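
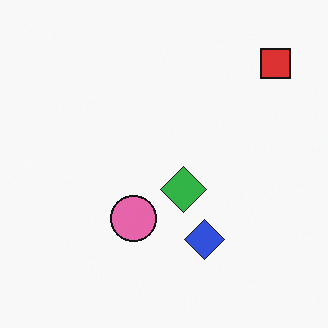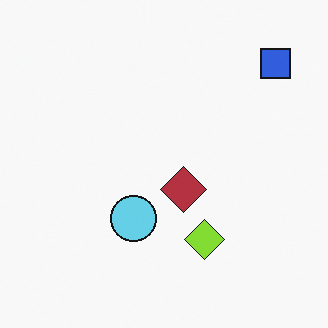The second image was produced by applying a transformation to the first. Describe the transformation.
The image was hue-shifted through roughly half the color wheel.

Every shape's color has rotated by the same amount around the hue wheel — a uniform hue shift.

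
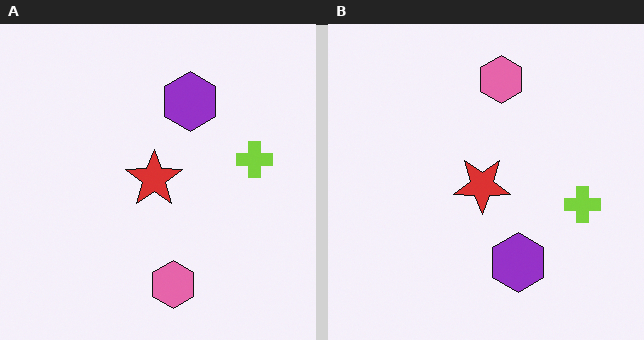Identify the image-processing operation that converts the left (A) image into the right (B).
Flipped vertically (top ↔ bottom).

The pink hexagon is in the bottom of the left (A) image and the top of the right (B) — shapes on opposite sides of the horizontal midline have swapped in a mirror flip.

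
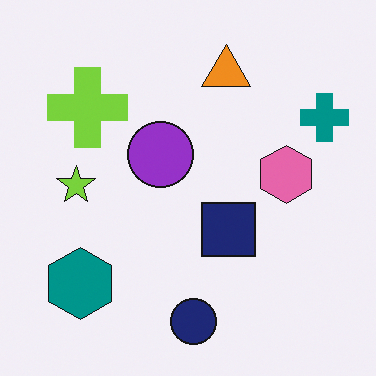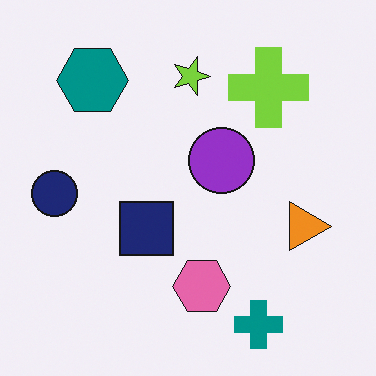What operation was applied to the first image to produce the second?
The transformation is: rotated 90° clockwise.

The teal cross sits in the top-right of the first image and the bottom-right of the second — consistent with a whole-image 90° clockwise rotation.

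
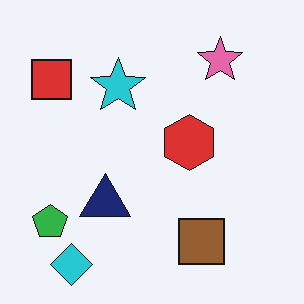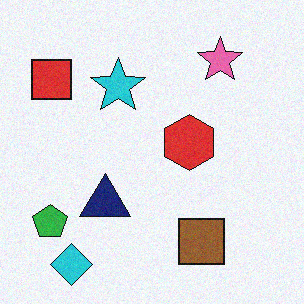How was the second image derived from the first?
The transformation is: degraded with light additive noise.

Random speckle covers the whole image, including the flat background.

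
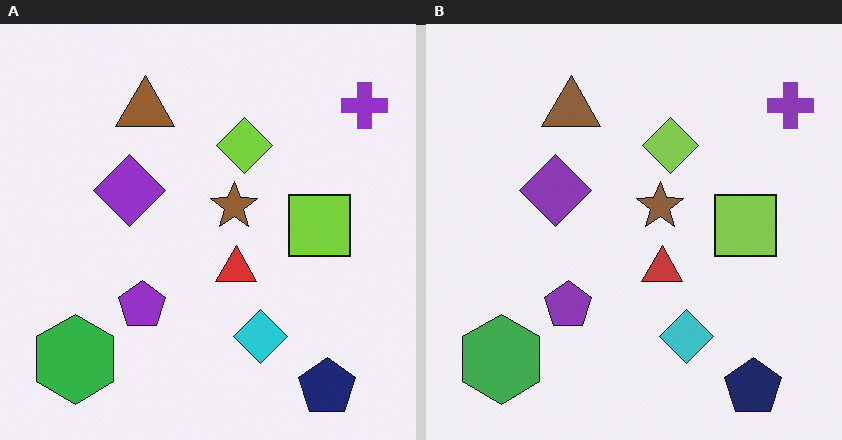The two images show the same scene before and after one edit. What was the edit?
This is the original image slightly desaturated.

All colors are more muted and greyish — a global saturation change.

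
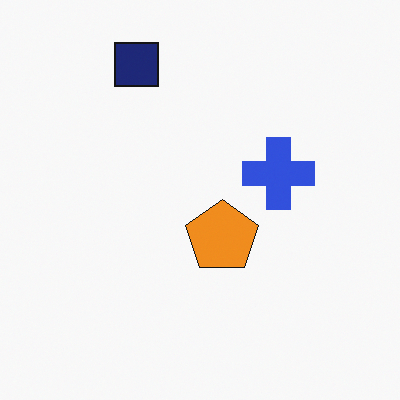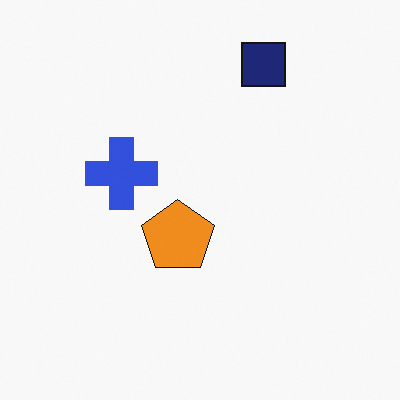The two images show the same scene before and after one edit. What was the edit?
Flipped horizontally (left ↔ right).

The blue cross is in the right of the first image and the left of the second — shapes on opposite sides of the vertical midline have swapped in a mirror flip.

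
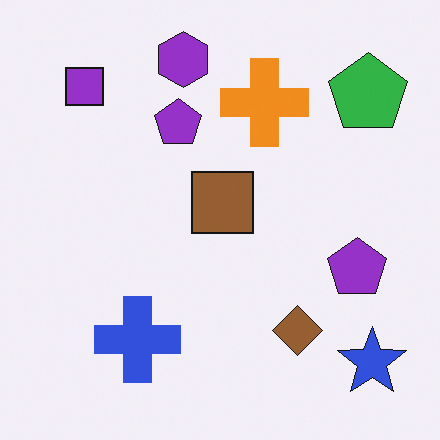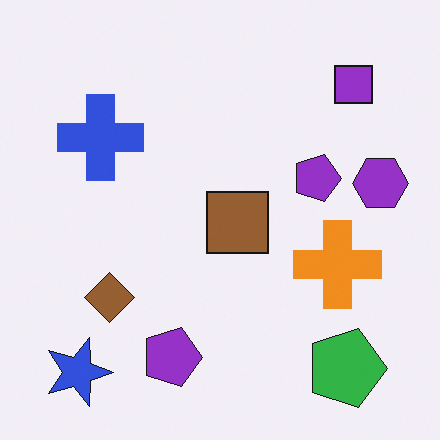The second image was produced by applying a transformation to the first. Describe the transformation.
The second image is the first rotated 90° clockwise.

The blue star sits in the bottom-right of the first image and the bottom-left of the second — consistent with a whole-image 90° clockwise rotation.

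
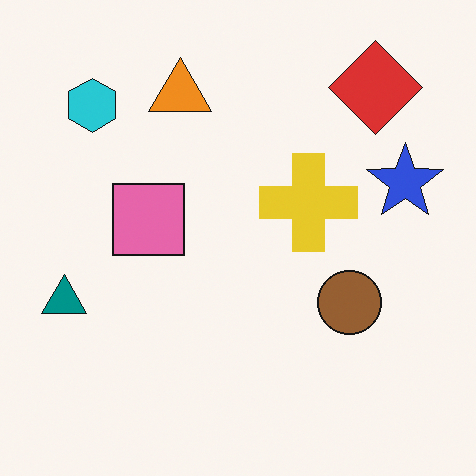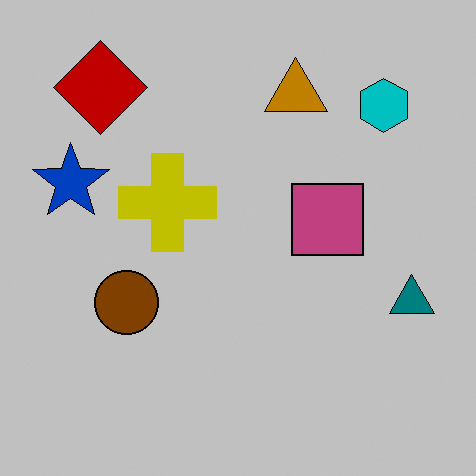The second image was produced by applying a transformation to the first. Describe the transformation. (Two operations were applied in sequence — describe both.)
The second image is the first aggressively posterized, then flipped horizontally (left ↔ right).

Each flat color has snapped to a coarser quantized level — most visibly, the near-white background has dropped to a flat grey. The teal triangle is in the left of the first image and the right of the second — shapes on opposite sides of the vertical midline have swapped in a mirror flip.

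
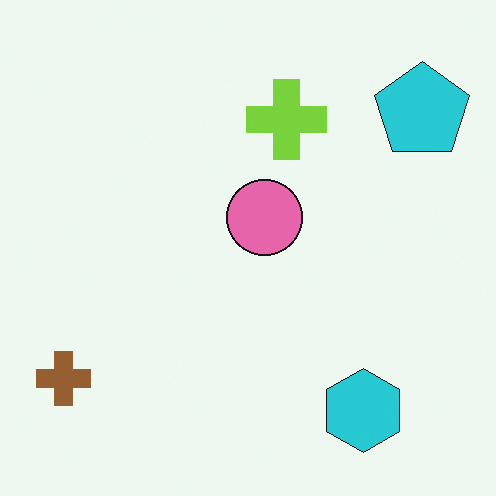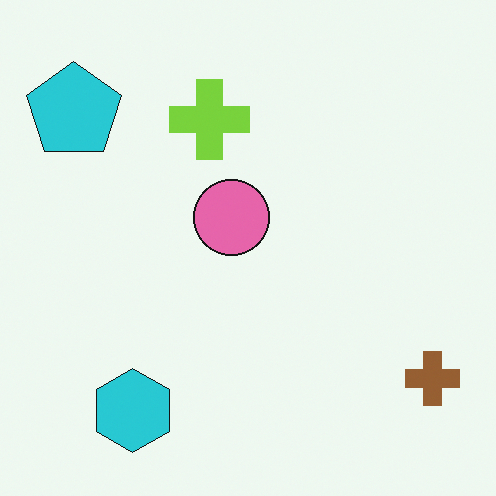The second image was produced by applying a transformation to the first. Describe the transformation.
The second image is the first flipped horizontally (left ↔ right).

The brown cross is in the bottom-left of the first image and the bottom-right of the second — shapes on opposite sides of the vertical midline have swapped in a mirror flip.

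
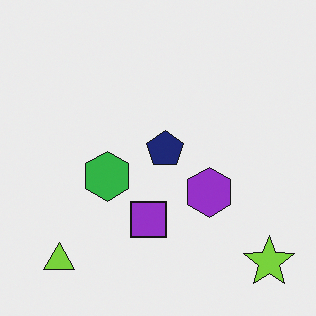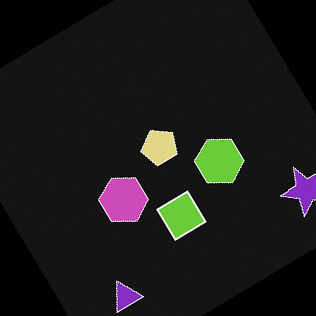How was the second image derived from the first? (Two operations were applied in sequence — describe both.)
Color-inverted (negative), then rotated counter-clockwise by a large amount — several tens of degrees.

The light background has become dark and every shape's color is its complement — a photographic negative. Every shape is tilted by the same angle and the image corners show triangular fill wedges — a whole-image rotation by a non-right angle.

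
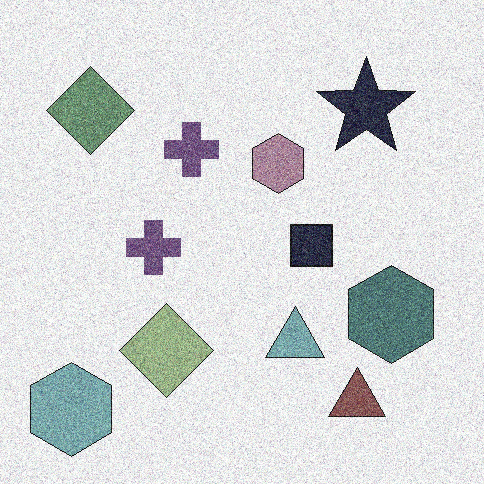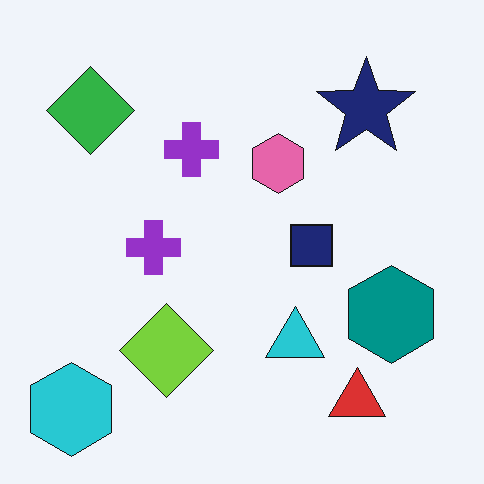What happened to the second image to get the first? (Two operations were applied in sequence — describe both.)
The transformation is: degraded with strong gaussian noise, then made much more muted (saturation change).

Random speckle covers the whole image, including the flat background. All colors are more muted and greyish — a global saturation change.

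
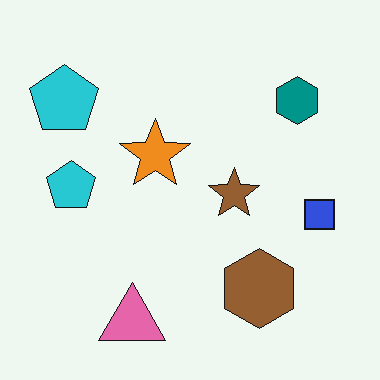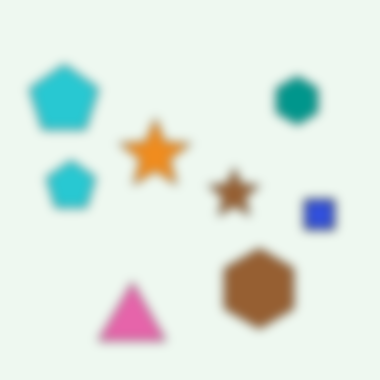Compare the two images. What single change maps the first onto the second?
The transformation is: heavily blurred.

Shape edges and outlines are uniformly softened across the whole image.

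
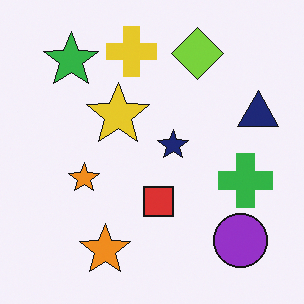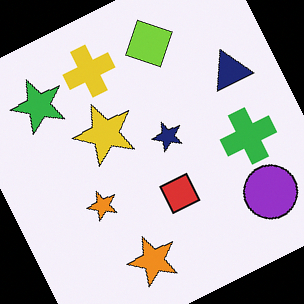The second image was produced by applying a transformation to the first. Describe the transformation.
This is the original image rotated counter-clockwise by a moderate amount.

Every shape is tilted by the same angle and the image corners show triangular fill wedges — a whole-image rotation by a non-right angle.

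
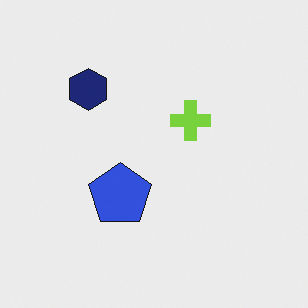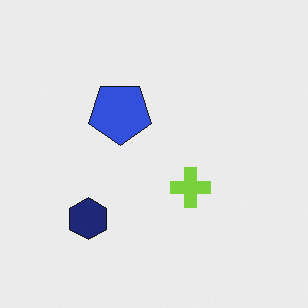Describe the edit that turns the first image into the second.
Flipped vertically (top ↔ bottom).

The navy hexagon is in the top-left of the first image and the bottom-left of the second — shapes on opposite sides of the horizontal midline have swapped in a mirror flip.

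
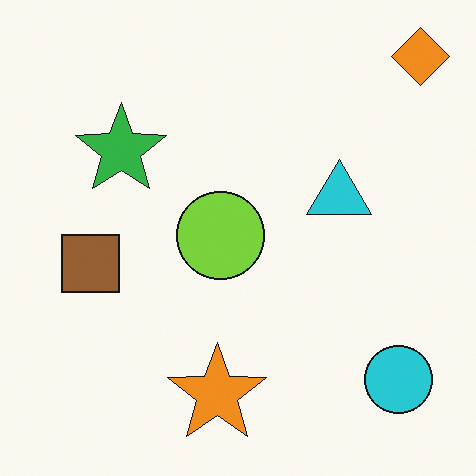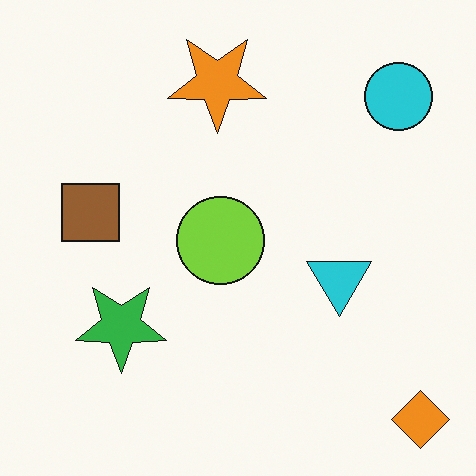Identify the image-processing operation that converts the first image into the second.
Flipped vertically (top ↔ bottom).

The orange diamond is in the top-right of the first image and the bottom-right of the second — shapes on opposite sides of the horizontal midline have swapped in a mirror flip.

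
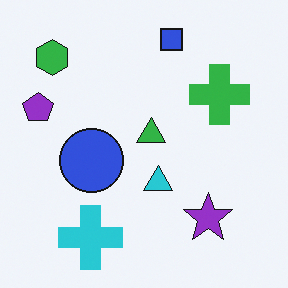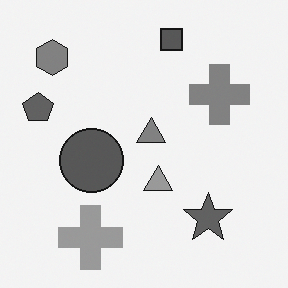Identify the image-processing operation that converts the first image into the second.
This is the original image converted to grayscale.

All color is removed — every shape is now a shade of grey.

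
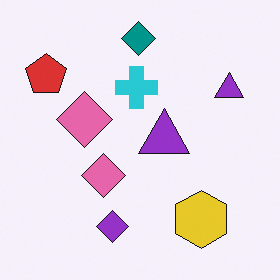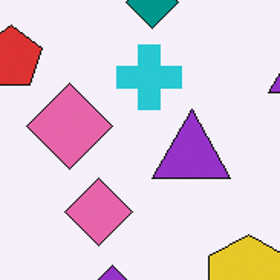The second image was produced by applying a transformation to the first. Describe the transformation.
This is the original image cropped slightly and scaled back up.

The visible shapes are larger and the field of view is narrower; shapes near the original edges may be partly or wholly outside the frame — a crop-and-rescale.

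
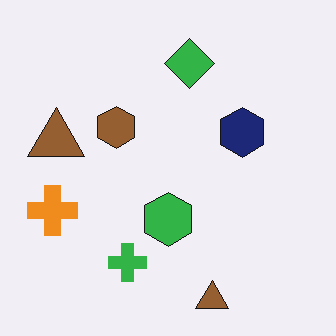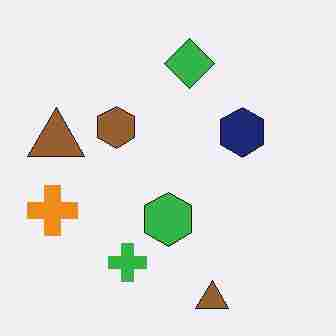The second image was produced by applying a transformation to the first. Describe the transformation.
The image was heavily JPEG-compressed with obvious blocking artifacts.

Blocky 8×8 compression artifacts appear around shape edges and the flat background shows ringing — characteristic JPEG degradation.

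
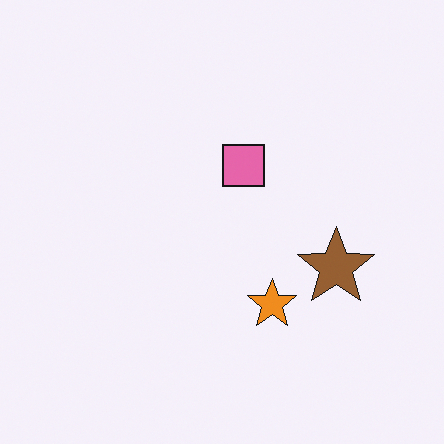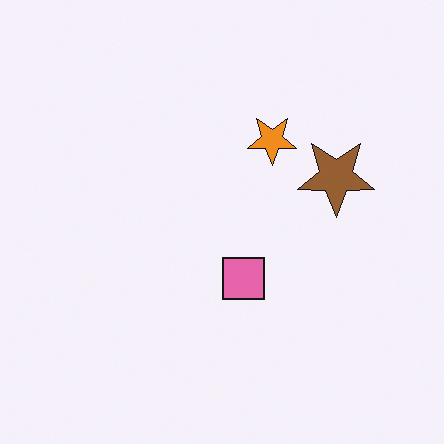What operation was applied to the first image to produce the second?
The image was flipped vertically (top ↔ bottom).

The orange star is in the bottom of the first image and the top of the second — shapes on opposite sides of the horizontal midline have swapped in a mirror flip.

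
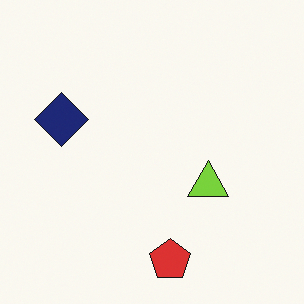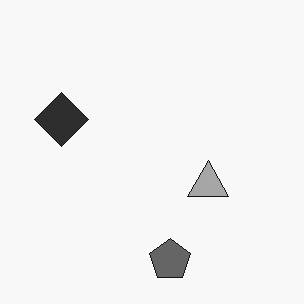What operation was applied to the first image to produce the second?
This is the original image converted to grayscale.

All color is removed — every shape is now a shade of grey.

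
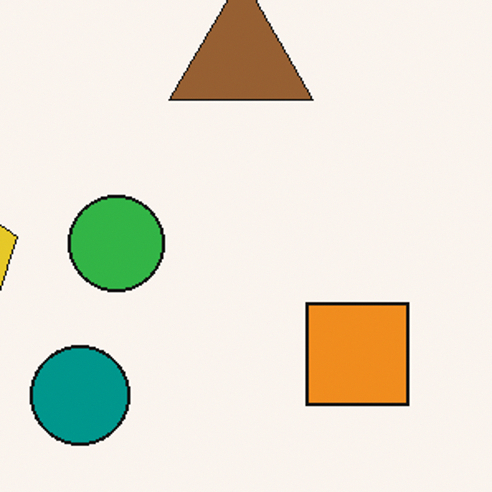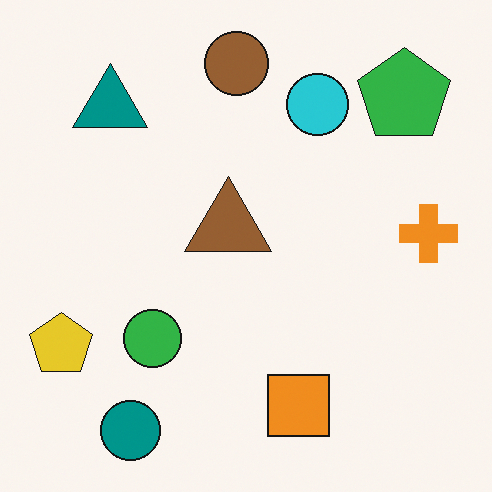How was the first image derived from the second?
It was cropped tightly and scaled back up.

The visible shapes are larger and the field of view is narrower; shapes near the original edges may be partly or wholly outside the frame — a crop-and-rescale.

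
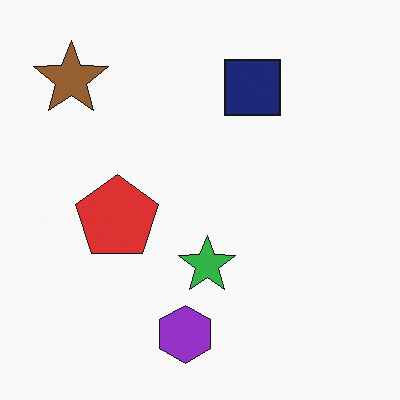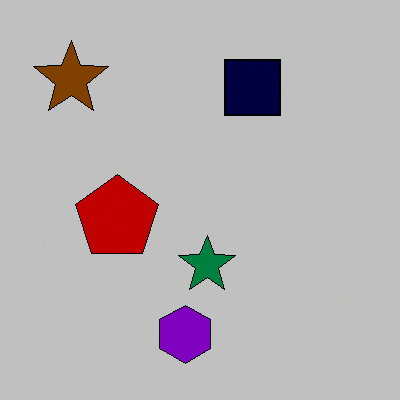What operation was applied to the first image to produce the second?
Heavily posterized to just a handful of flat colors.

Each flat color has snapped to a coarser quantized level — most visibly, the near-white background has dropped to a flat grey.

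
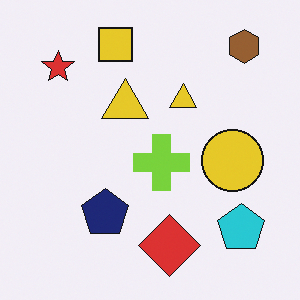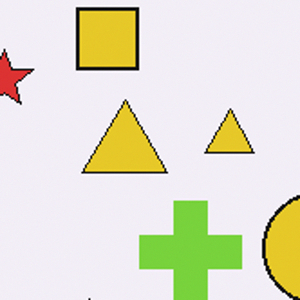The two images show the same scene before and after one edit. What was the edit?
Cropped to a noticeably smaller region and rescaled.

The visible shapes are larger and the field of view is narrower; shapes near the original edges may be partly or wholly outside the frame — a crop-and-rescale.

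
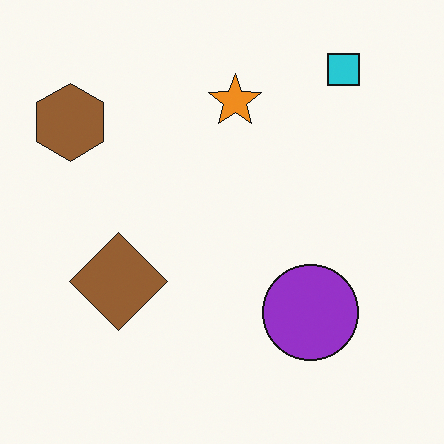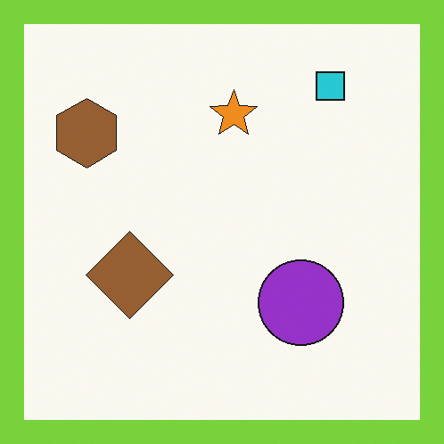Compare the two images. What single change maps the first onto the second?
The image was framed with a lime border.

A solid lime frame runs around the edge of the second image, with the content slightly shrunk inside it.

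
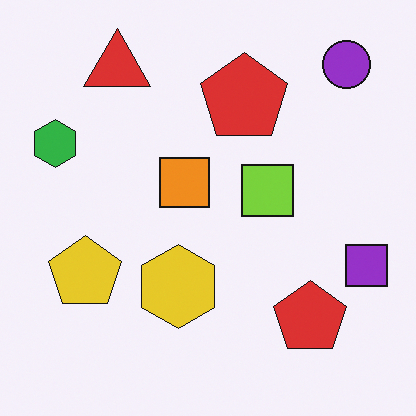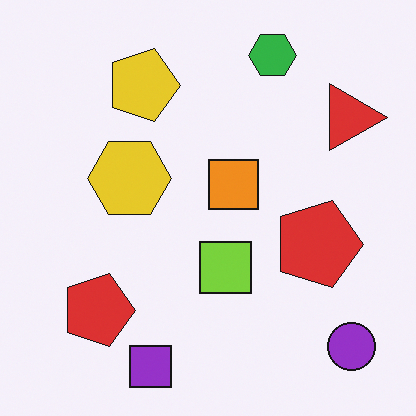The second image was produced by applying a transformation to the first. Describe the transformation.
Rotated 90° clockwise.

The purple circle sits in the top-right of the first image and the bottom-right of the second — consistent with a whole-image 90° clockwise rotation.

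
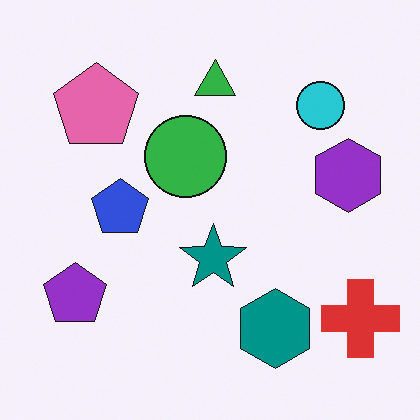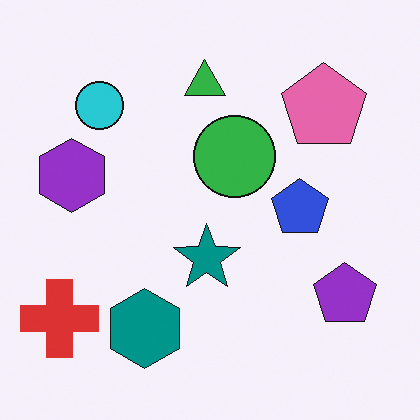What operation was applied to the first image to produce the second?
The second image is the first flipped horizontally (left ↔ right).

The red cross is in the bottom-right of the first image and the bottom-left of the second — shapes on opposite sides of the vertical midline have swapped in a mirror flip.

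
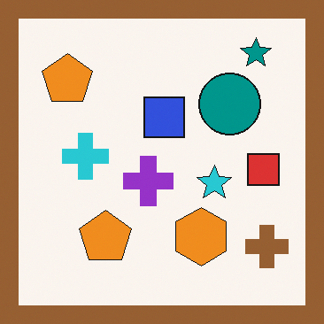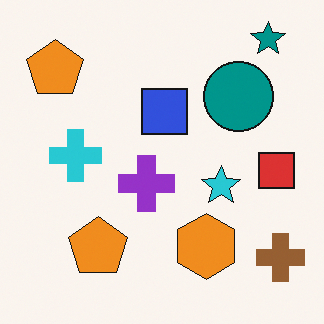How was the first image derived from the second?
The transformation is: framed with a brown border.

A solid brown frame runs around the edge of the first image, with the content slightly shrunk inside it.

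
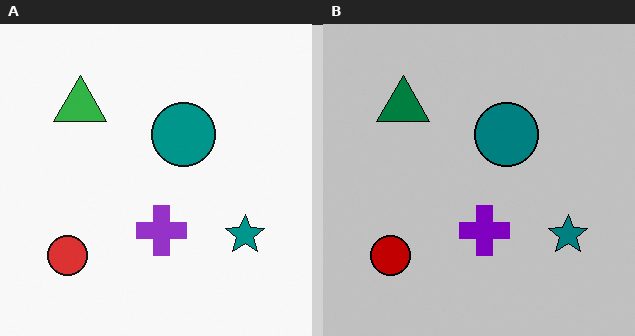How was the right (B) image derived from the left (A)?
This is the original image heavily posterized to just a handful of flat colors.

Each flat color has snapped to a coarser quantized level — most visibly, the near-white background has dropped to a flat grey.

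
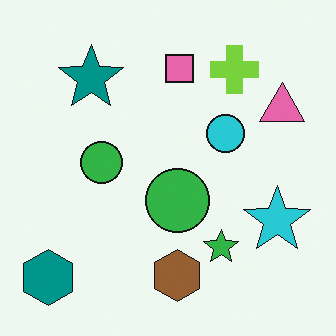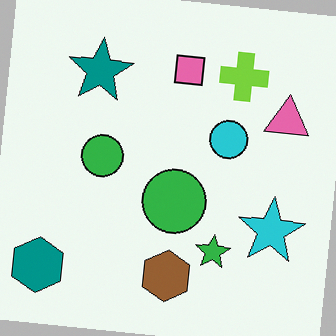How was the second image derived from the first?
The second image is the first rotated clockwise by a small amount.

Every shape is tilted by the same angle and the image corners show triangular fill wedges — a whole-image rotation by a non-right angle.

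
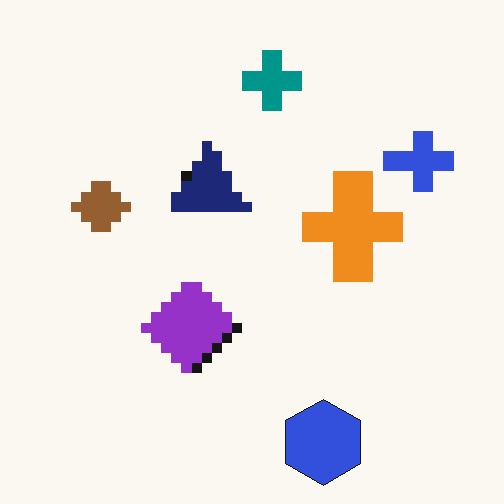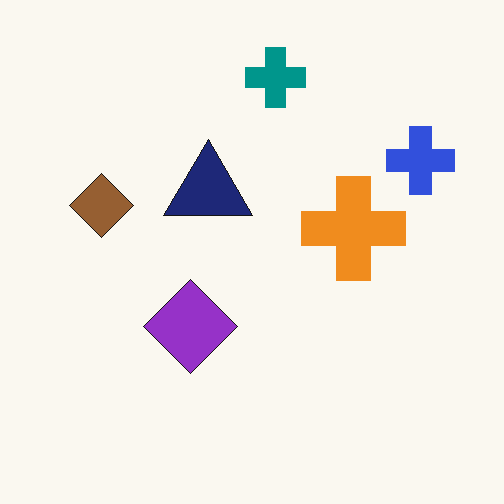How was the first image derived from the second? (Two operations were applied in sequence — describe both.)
The first image is the second heavily pixelated into large blocks, then overlaid with an additional blue hexagon.

Shapes are reduced to large square blocks; fine edges and outlines are lost — a downscale-then-upscale (mosaic) effect. A blue hexagon appears in the first image that is absent from the second.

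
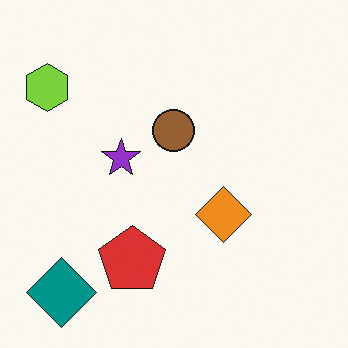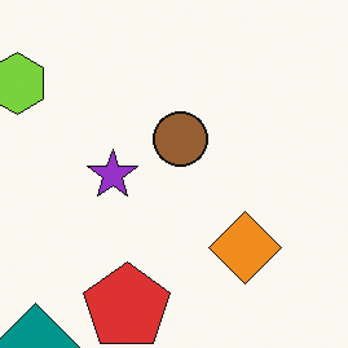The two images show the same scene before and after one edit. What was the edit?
This is the original image cropped to a modestly smaller region and rescaled.

The visible shapes are larger and the field of view is narrower; shapes near the original edges may be partly or wholly outside the frame — a crop-and-rescale.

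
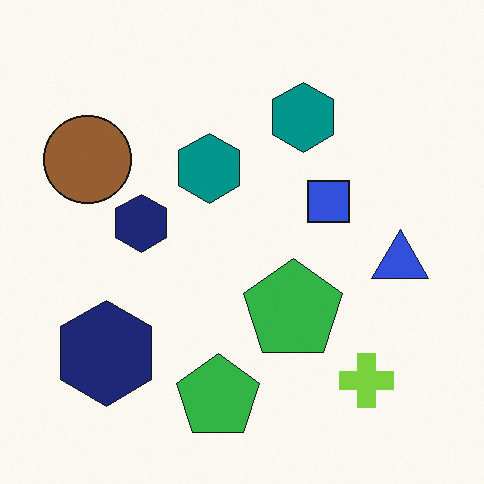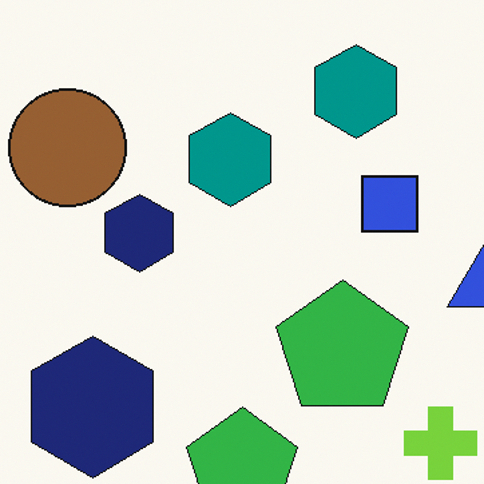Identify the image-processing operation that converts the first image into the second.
This is the original image cropped slightly and scaled back up.

The visible shapes are larger and the field of view is narrower; shapes near the original edges may be partly or wholly outside the frame — a crop-and-rescale.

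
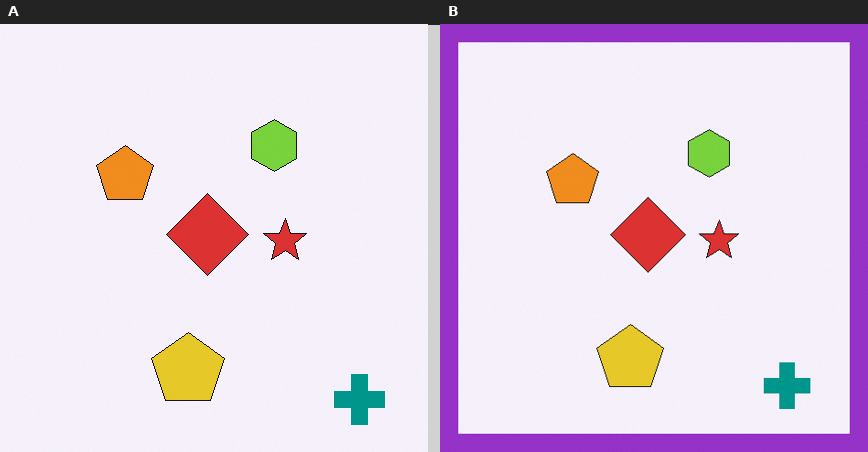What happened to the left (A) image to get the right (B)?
The right (B) image is the left (A) framed with a purple border.

A solid purple frame runs around the edge of the right (B) image, with the content slightly shrunk inside it.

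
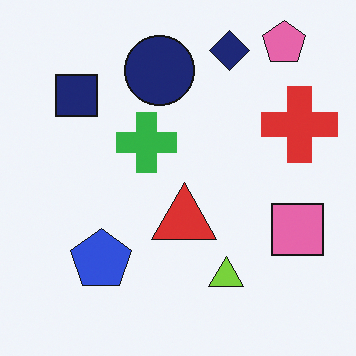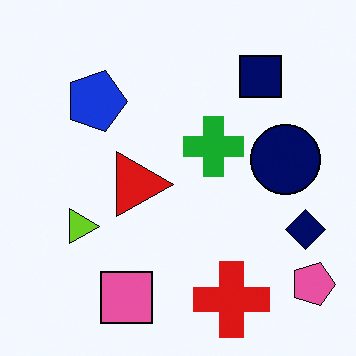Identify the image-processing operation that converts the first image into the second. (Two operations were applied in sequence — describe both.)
The transformation is: given slightly increased contrast, then rotated 90° clockwise.

Tones are pushed away from mid-grey across the whole image — a global contrast change. The pink pentagon sits in the top-right of the first image and the bottom-right of the second — consistent with a whole-image 90° clockwise rotation.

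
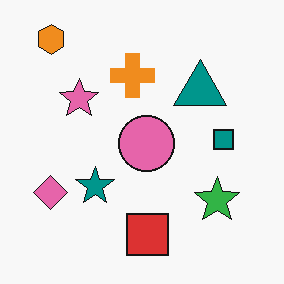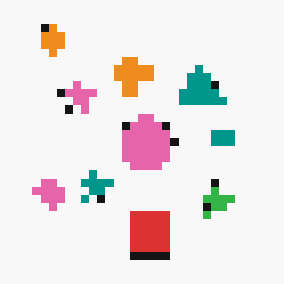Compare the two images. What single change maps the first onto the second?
The transformation is: pixelated into visible square blocks.

Shapes are reduced to large square blocks; fine edges and outlines are lost — a downscale-then-upscale (mosaic) effect.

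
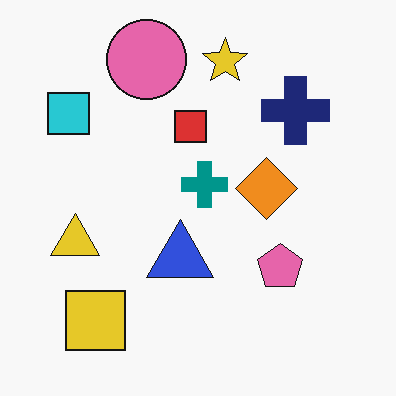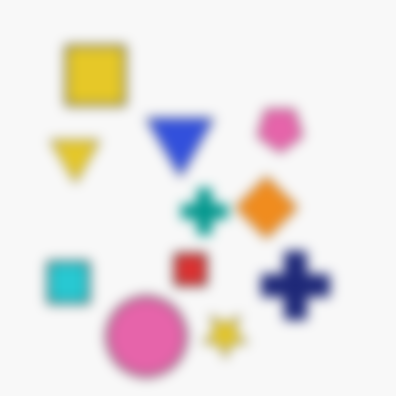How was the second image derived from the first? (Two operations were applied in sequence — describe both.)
It was heavily blurred, then flipped vertically (top ↔ bottom).

Shape edges and outlines are uniformly softened across the whole image. The pink circle is in the top of the first image and the bottom of the second — shapes on opposite sides of the horizontal midline have swapped in a mirror flip.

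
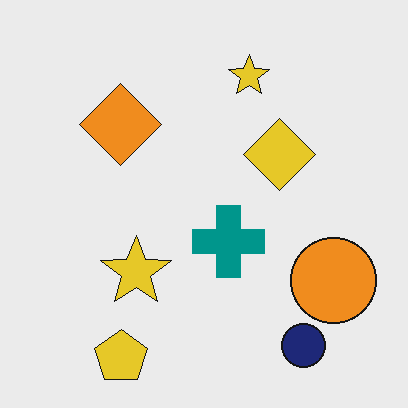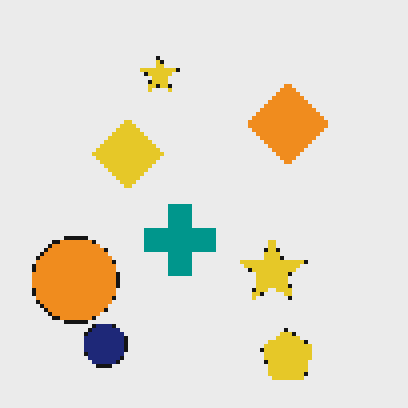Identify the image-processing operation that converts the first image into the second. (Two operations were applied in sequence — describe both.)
The transformation is: mildly pixelated, then flipped horizontally (left ↔ right).

Shapes are reduced to large square blocks; fine edges and outlines are lost — a downscale-then-upscale (mosaic) effect. The orange circle is in the bottom-right of the first image and the bottom-left of the second — shapes on opposite sides of the vertical midline have swapped in a mirror flip.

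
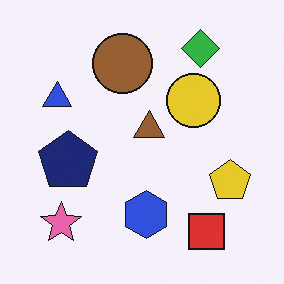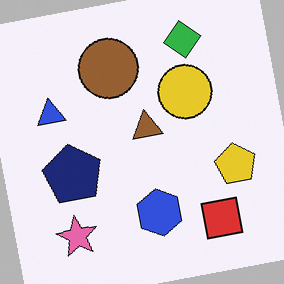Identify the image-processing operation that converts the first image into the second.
Rotated counter-clockwise by a few degrees.

Every shape is tilted by the same angle and the image corners show triangular fill wedges — a whole-image rotation by a non-right angle.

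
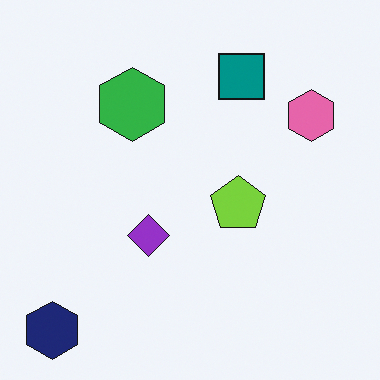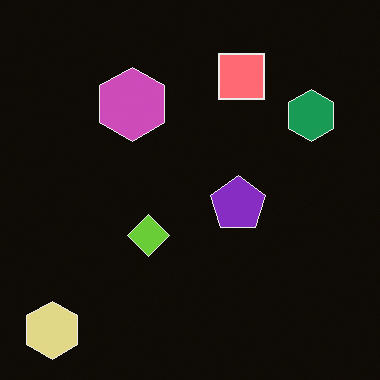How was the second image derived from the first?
The transformation is: color-inverted (negative).

The light background has become dark and every shape's color is its complement — a photographic negative.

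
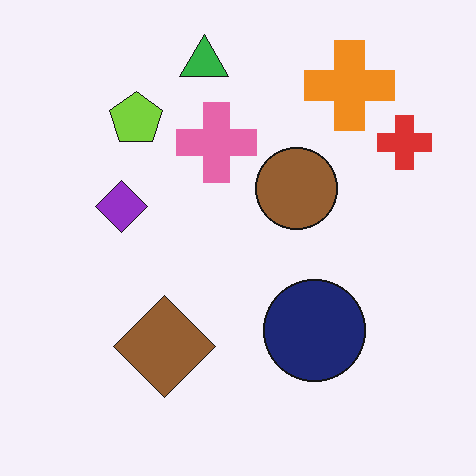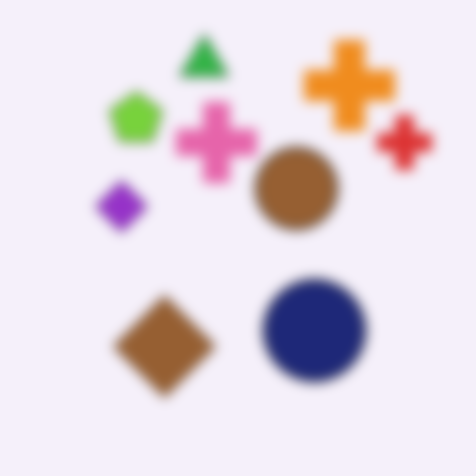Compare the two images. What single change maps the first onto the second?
The image was strongly gaussian-blurred.

Shape edges and outlines are uniformly softened across the whole image.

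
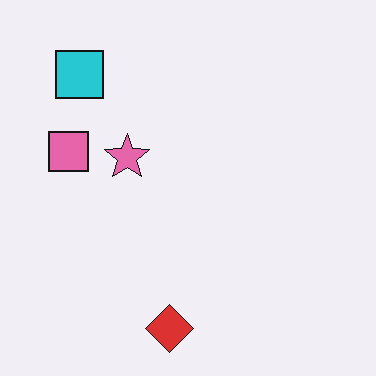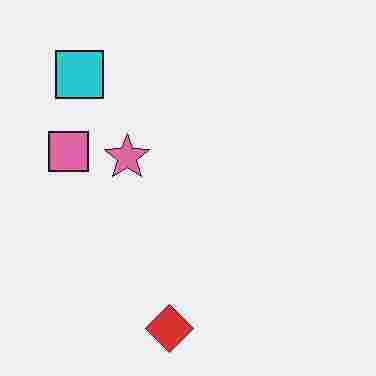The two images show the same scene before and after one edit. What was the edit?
The transformation is: degraded with heavy JPEG compression.

Blocky 8×8 compression artifacts appear around shape edges and the flat background shows ringing — characteristic JPEG degradation.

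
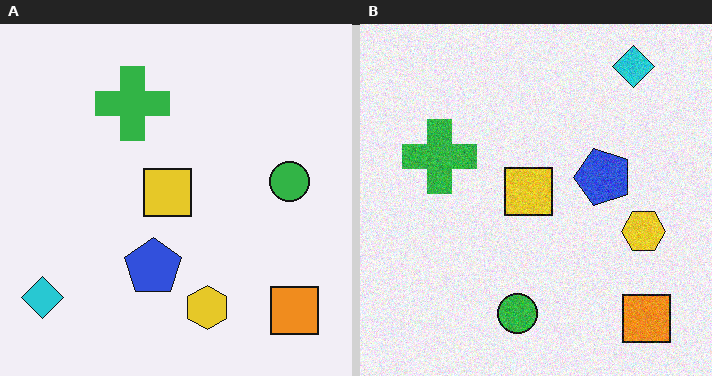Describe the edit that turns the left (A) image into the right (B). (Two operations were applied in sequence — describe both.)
Degraded with moderate additive noise, then transposed (reflected across the top-left ↔ bottom-right diagonal).

Random speckle covers the whole image, including the flat background. Shapes have swapped their row and column positions — what was in the top-right is now in the bottom-left — a diagonal reflection.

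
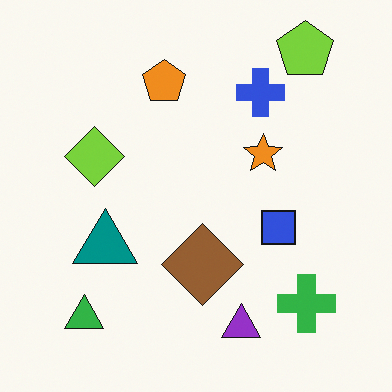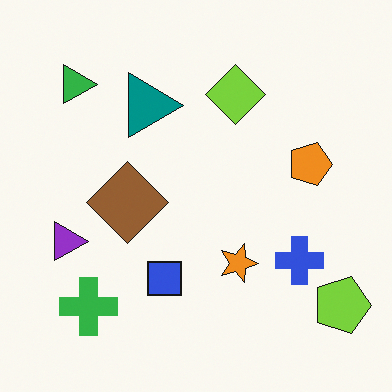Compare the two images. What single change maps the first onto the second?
This is the original image rotated 90° clockwise.

The lime pentagon sits in the top-right of the first image and the bottom-right of the second — consistent with a whole-image 90° clockwise rotation.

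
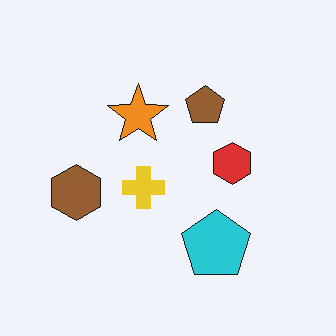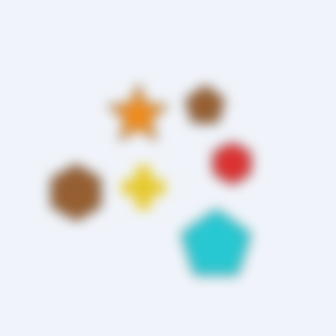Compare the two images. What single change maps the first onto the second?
The second image is the first strongly gaussian-blurred.

Shape edges and outlines are uniformly softened across the whole image.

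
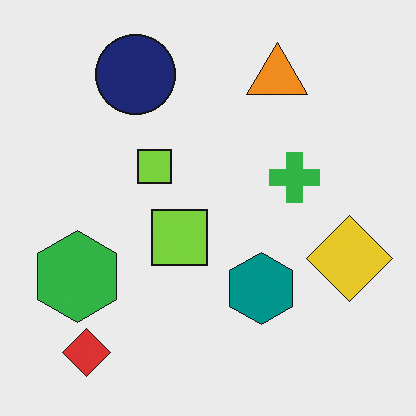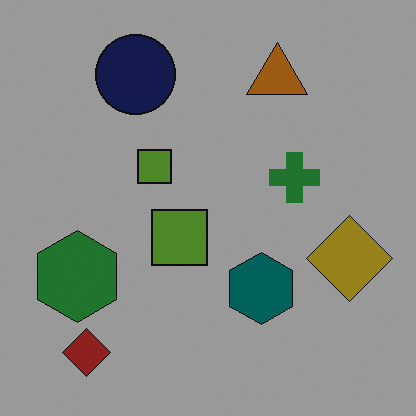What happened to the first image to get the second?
Noticeably darkened.

Every pixel — background and shapes alike — is uniformly darkened.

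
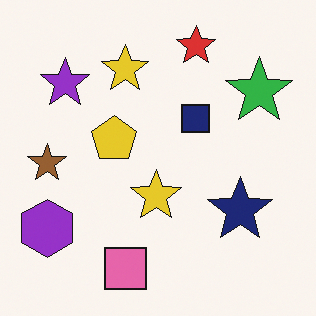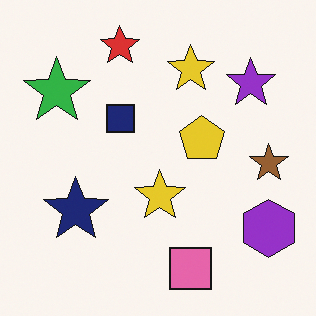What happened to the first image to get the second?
The second image is the first flipped horizontally (left ↔ right).

The brown star is in the left of the first image and the right of the second — shapes on opposite sides of the vertical midline have swapped in a mirror flip.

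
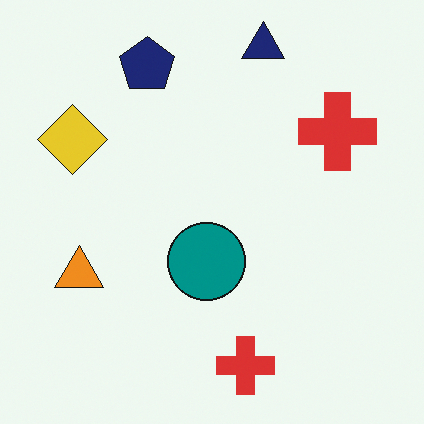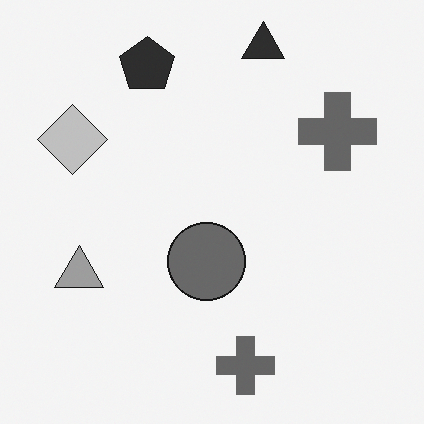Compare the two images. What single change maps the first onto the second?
It was converted to grayscale.

All color is removed — every shape is now a shade of grey.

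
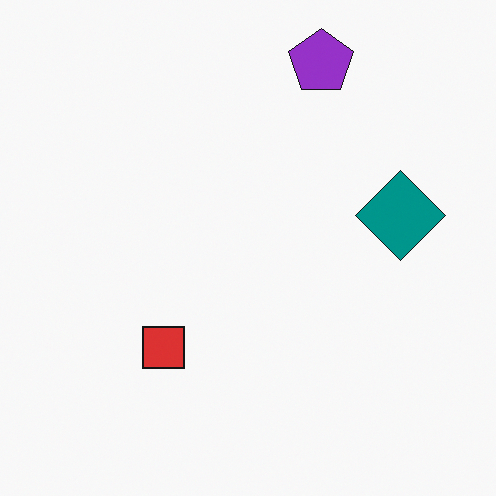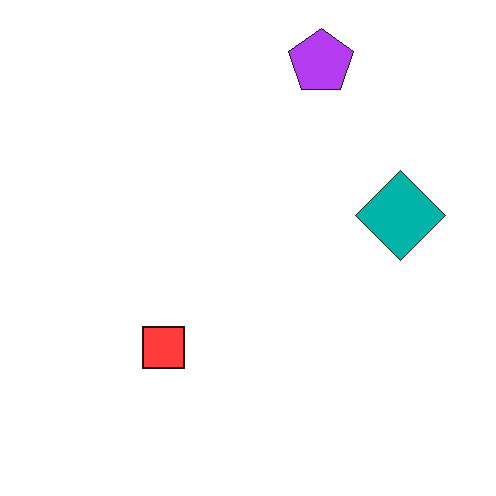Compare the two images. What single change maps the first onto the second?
This is the original image slightly brightened.

Every pixel — background and shapes alike — is uniformly brightened.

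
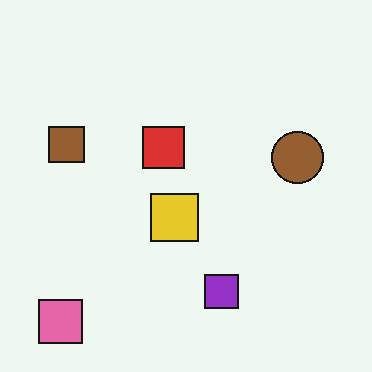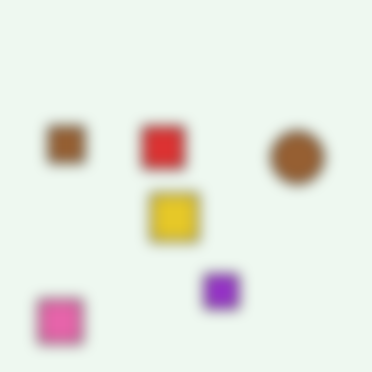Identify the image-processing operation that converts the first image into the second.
The transformation is: heavily blurred.

Shape edges and outlines are uniformly softened across the whole image.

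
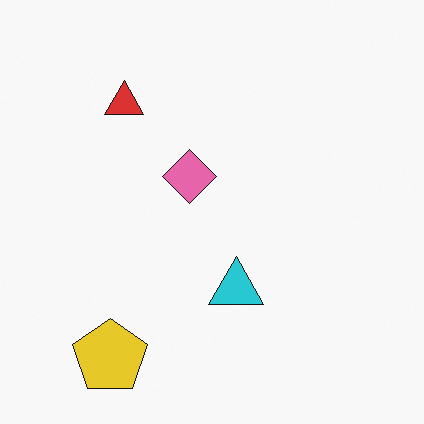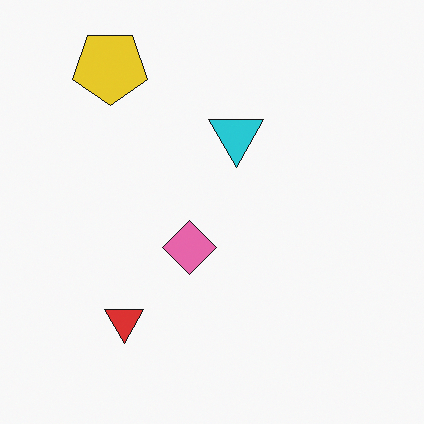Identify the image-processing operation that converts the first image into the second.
The image was flipped vertically (top ↔ bottom).

The yellow pentagon is in the bottom-left of the first image and the top-left of the second — shapes on opposite sides of the horizontal midline have swapped in a mirror flip.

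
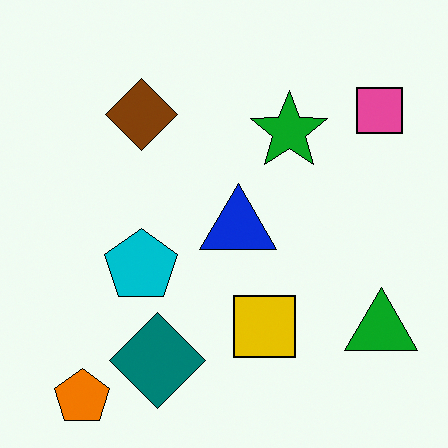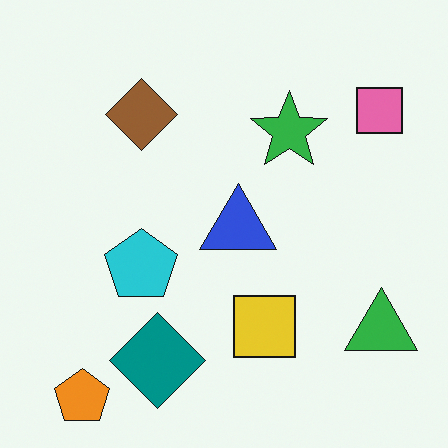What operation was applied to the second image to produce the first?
The first image is the second given slightly increased contrast.

Tones are pushed away from mid-grey across the whole image — a global contrast change.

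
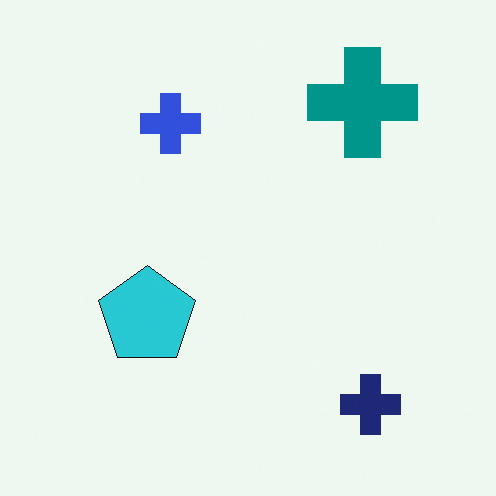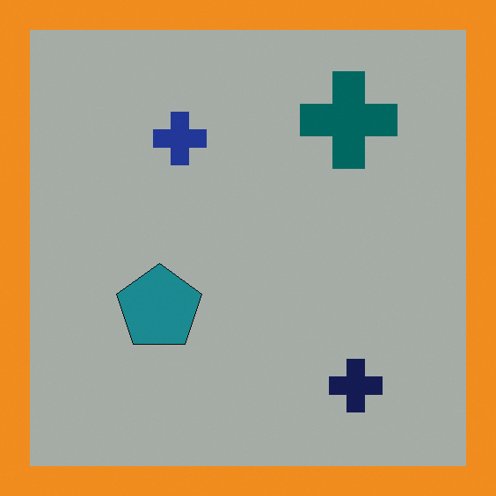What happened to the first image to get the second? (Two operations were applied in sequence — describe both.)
This is the original image noticeably darkened, then framed with a orange border.

Every pixel — background and shapes alike — is uniformly darkened. A solid orange frame runs around the edge of the second image, with the content slightly shrunk inside it.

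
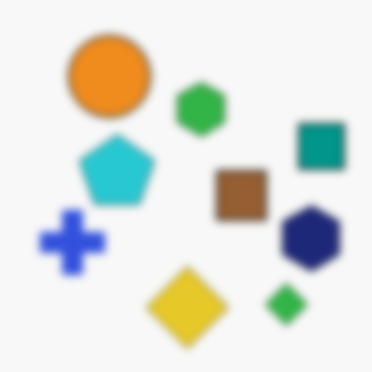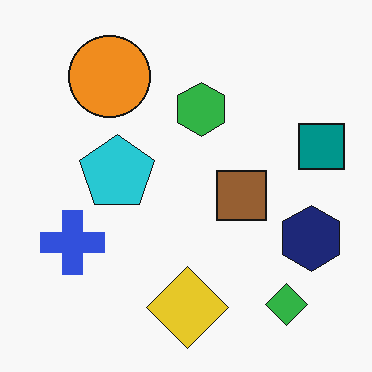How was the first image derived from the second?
Moderately blurred.

Shape edges and outlines are uniformly softened across the whole image.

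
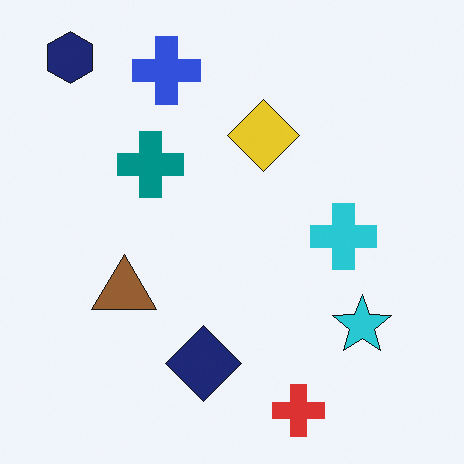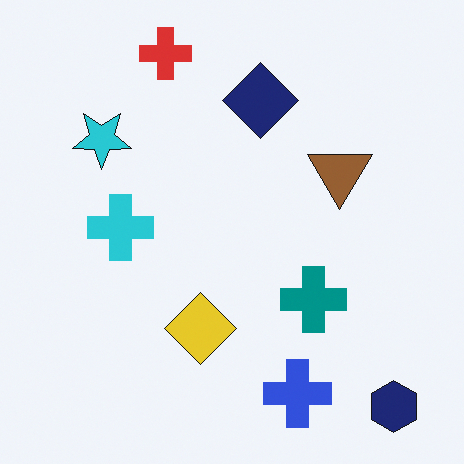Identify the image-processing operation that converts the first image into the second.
This is the original image rotated 180°.

The navy hexagon sits in the top-left of the first image and the bottom-right of the second — consistent with a whole-image 180° rotation.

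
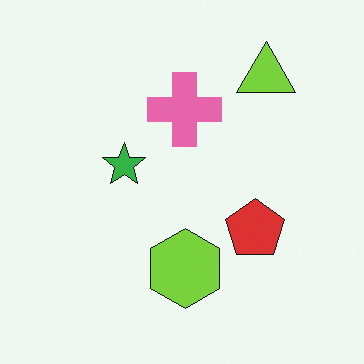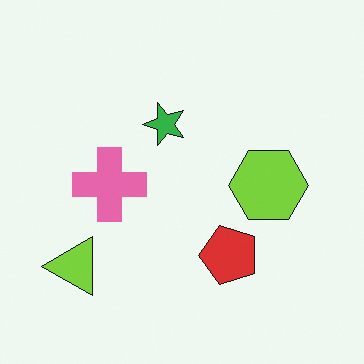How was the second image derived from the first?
It was transposed (reflected across the top-left ↔ bottom-right diagonal).

Shapes have swapped their row and column positions — what was in the top-right is now in the bottom-left — a diagonal reflection.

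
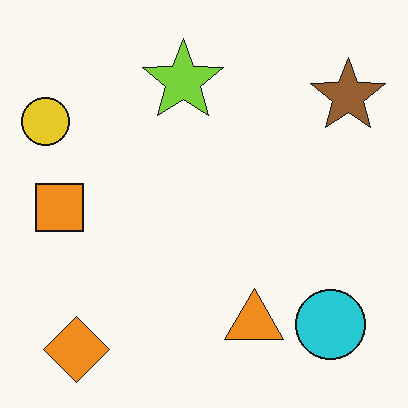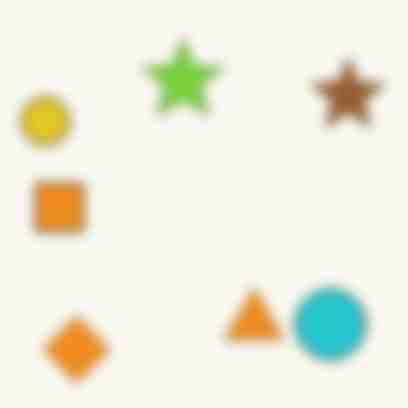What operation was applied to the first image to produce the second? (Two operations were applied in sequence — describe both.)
The image was heavily blurred, then heavily JPEG-compressed with obvious blocking artifacts.

Shape edges and outlines are uniformly softened across the whole image. Blocky 8×8 compression artifacts appear around shape edges and the flat background shows ringing — characteristic JPEG degradation.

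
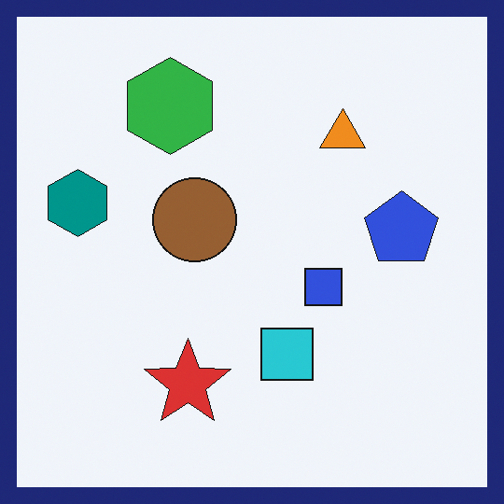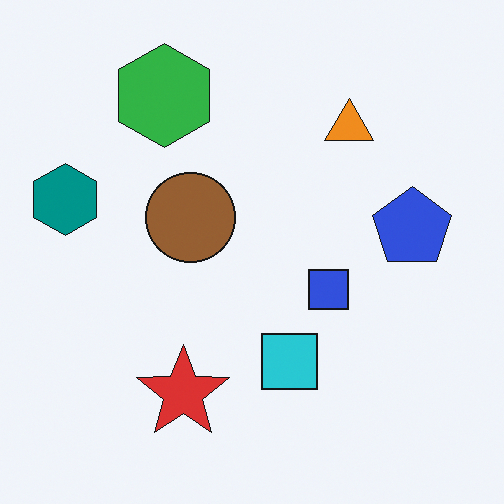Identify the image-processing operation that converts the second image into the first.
This is the original image framed with a navy border.

A solid navy frame runs around the edge of the first image, with the content slightly shrunk inside it.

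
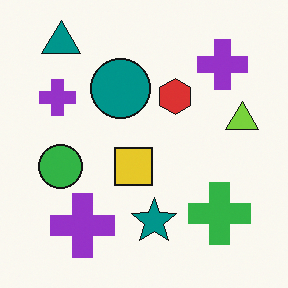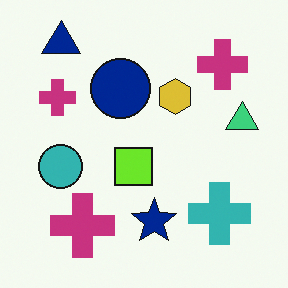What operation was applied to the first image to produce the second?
The second image is the first hue-shifted slightly.

Every shape's color has rotated by the same amount around the hue wheel — a uniform hue shift.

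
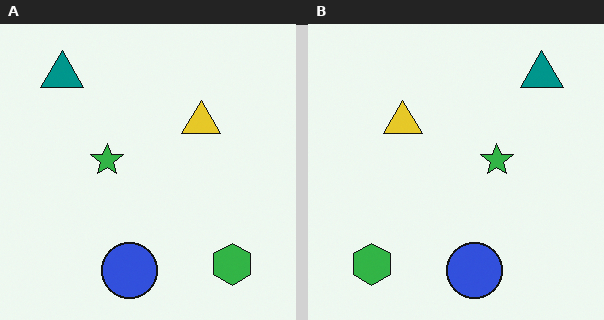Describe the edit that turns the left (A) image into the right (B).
The image was flipped horizontally (left ↔ right).

The teal triangle is in the top-left of the left (A) image and the top-right of the right (B) — shapes on opposite sides of the vertical midline have swapped in a mirror flip.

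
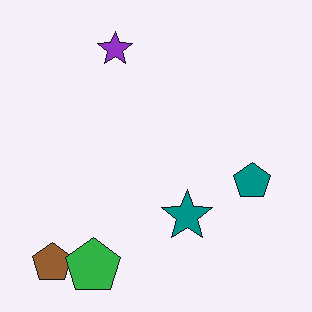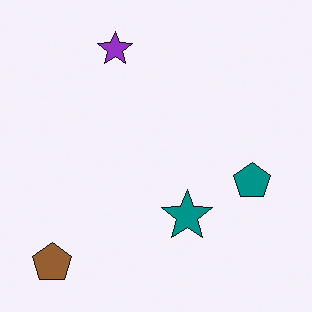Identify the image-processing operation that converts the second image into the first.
It was overlaid with an additional green pentagon.

A green pentagon appears in the first image that is absent from the second.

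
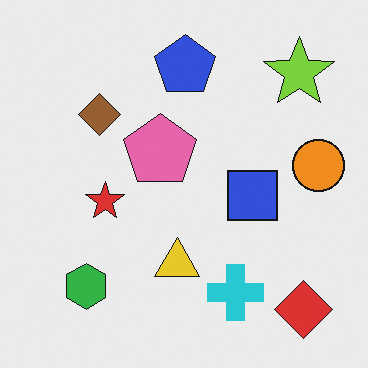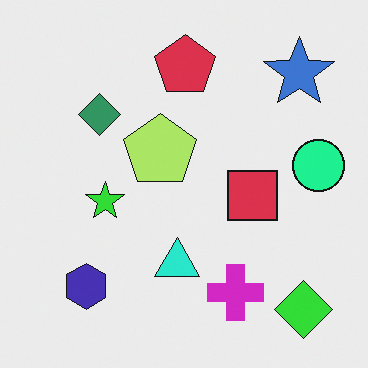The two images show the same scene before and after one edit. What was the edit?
The transformation is: hue-shifted noticeably.

Every shape's color has rotated by the same amount around the hue wheel — a uniform hue shift.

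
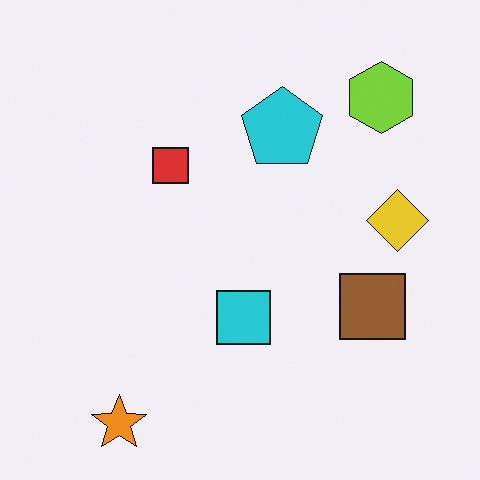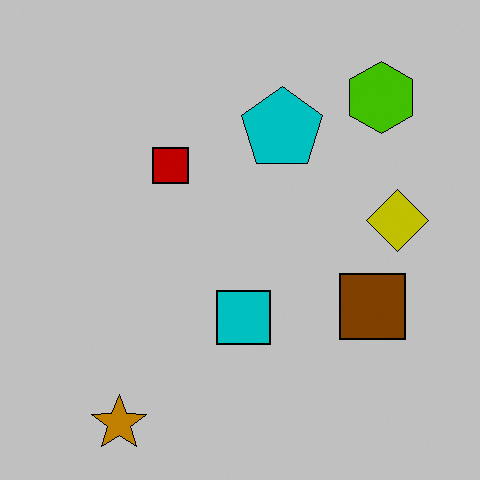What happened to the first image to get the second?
It was heavily posterized to just a handful of flat colors.

Each flat color has snapped to a coarser quantized level — most visibly, the near-white background has dropped to a flat grey.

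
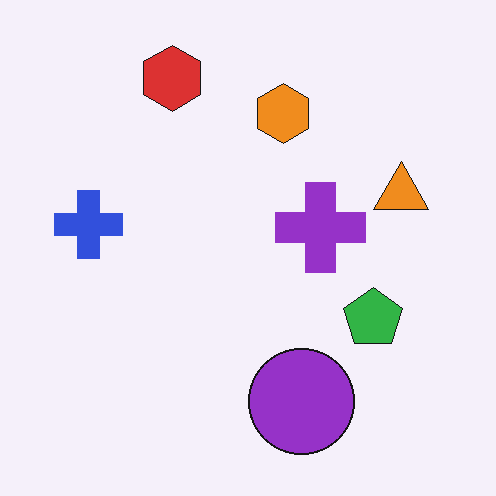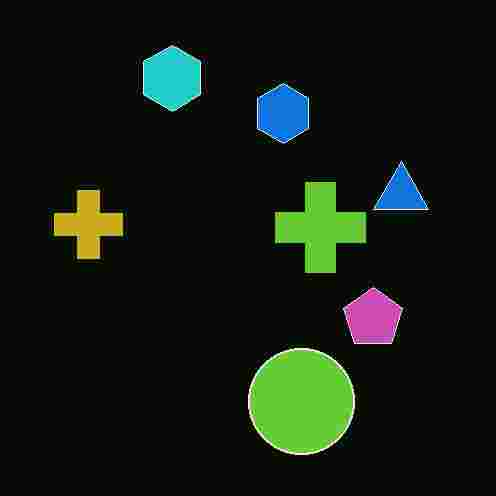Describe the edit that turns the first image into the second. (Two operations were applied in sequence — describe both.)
The transformation is: degraded with heavy JPEG compression, then color-inverted (negative).

Blocky 8×8 compression artifacts appear around shape edges and the flat background shows ringing — characteristic JPEG degradation. The light background has become dark and every shape's color is its complement — a photographic negative.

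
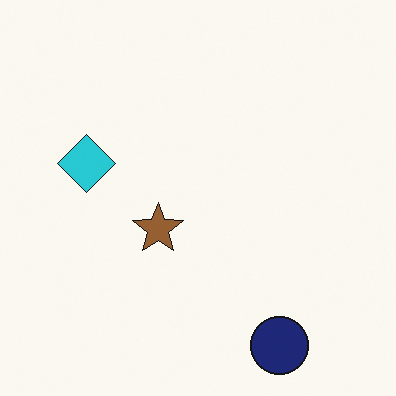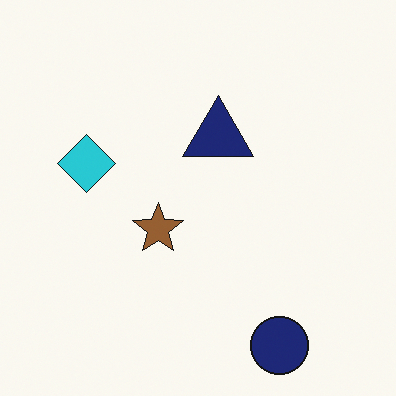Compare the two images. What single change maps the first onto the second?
The image was overlaid with an additional navy triangle.

A navy triangle appears in the second image that is absent from the first.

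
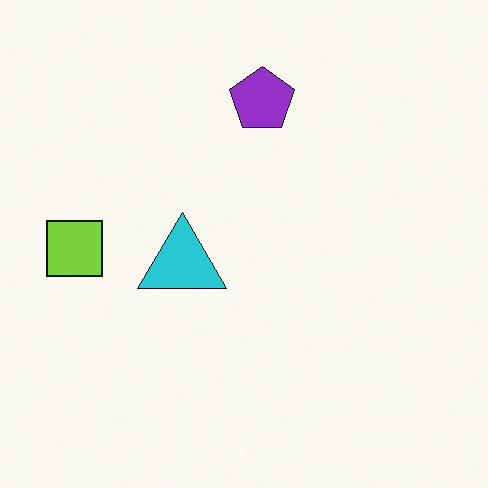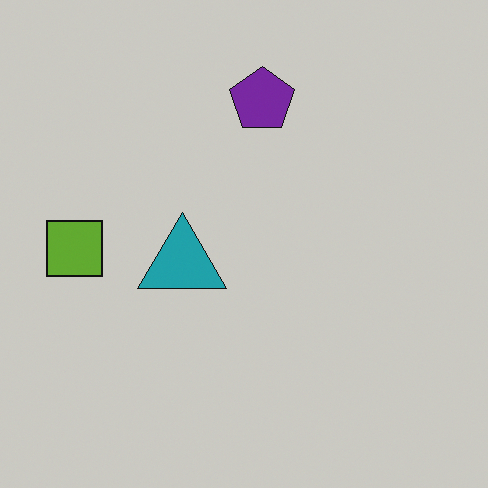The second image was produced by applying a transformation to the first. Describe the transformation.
It was darkened a little.

Every pixel — background and shapes alike — is uniformly darkened.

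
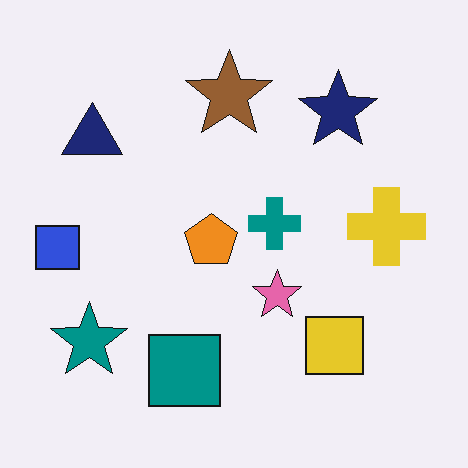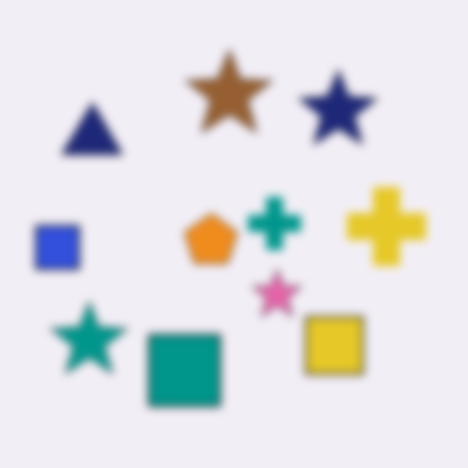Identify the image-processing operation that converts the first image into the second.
Moderately blurred.

Shape edges and outlines are uniformly softened across the whole image.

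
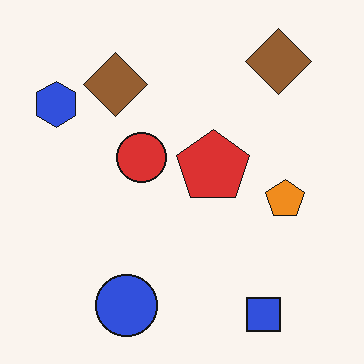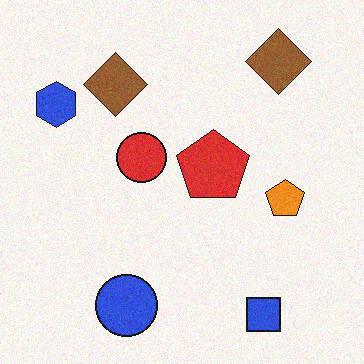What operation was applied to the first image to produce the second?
Degraded with subtle gaussian noise.

Random speckle covers the whole image, including the flat background.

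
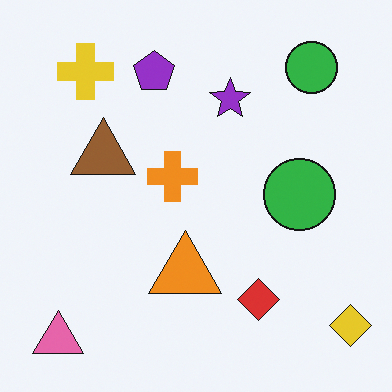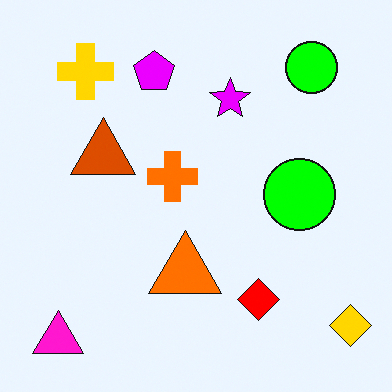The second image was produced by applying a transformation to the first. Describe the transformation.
The image was made much more vivid (saturation change).

All colors are more vivid — a global saturation change.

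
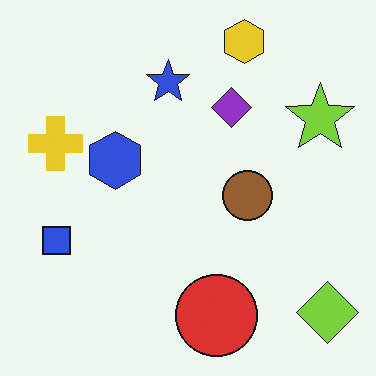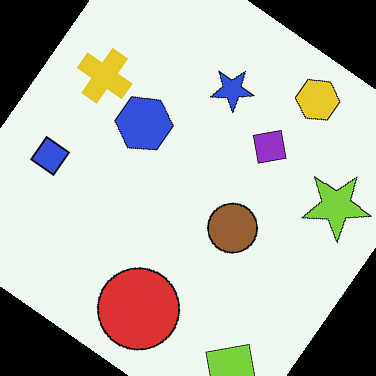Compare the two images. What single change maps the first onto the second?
Rotated clockwise by a large amount — several tens of degrees.

Every shape is tilted by the same angle and the image corners show triangular fill wedges — a whole-image rotation by a non-right angle.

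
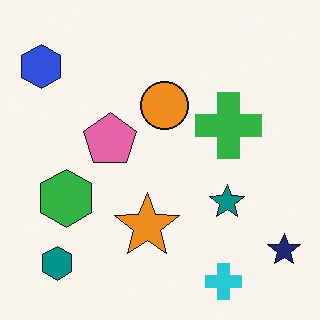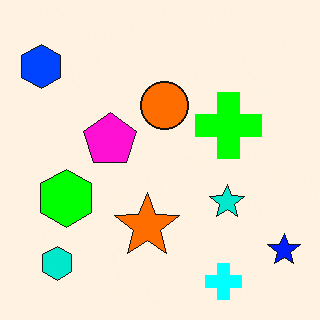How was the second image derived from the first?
Heavily oversaturated.

All colors are more vivid — a global saturation change.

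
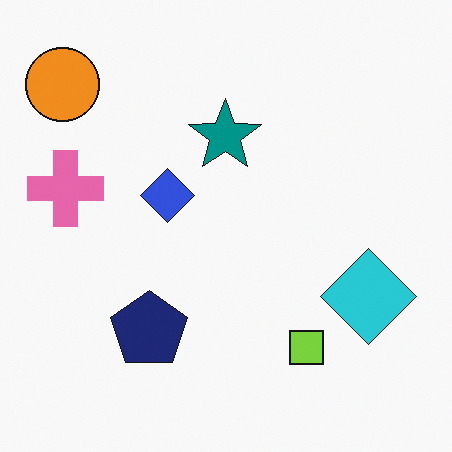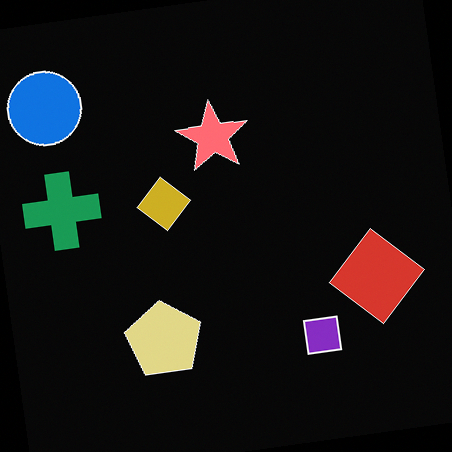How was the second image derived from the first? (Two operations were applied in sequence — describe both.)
This is the original image color-inverted (negative), then rotated counter-clockwise by a slight angle.

The light background has become dark and every shape's color is its complement — a photographic negative. Every shape is tilted by the same angle and the image corners show triangular fill wedges — a whole-image rotation by a non-right angle.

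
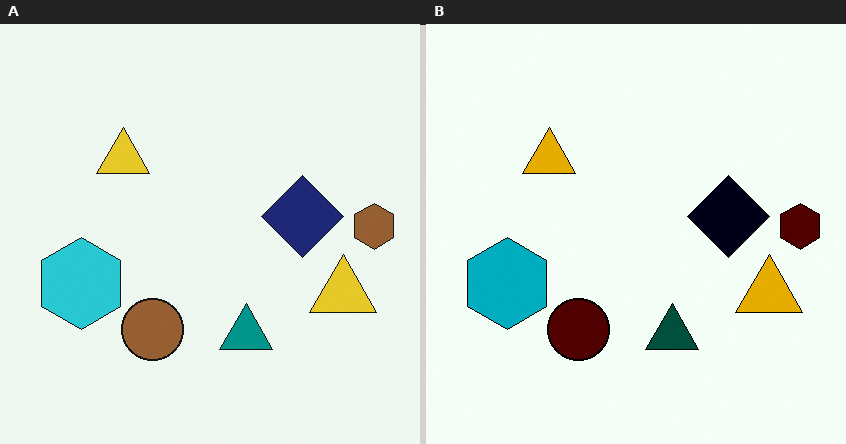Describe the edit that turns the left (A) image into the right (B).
The right (B) image is the left (A) boosted in contrast.

Tones are pushed away from mid-grey across the whole image — a global contrast change.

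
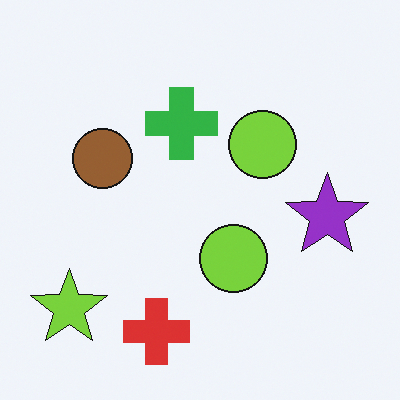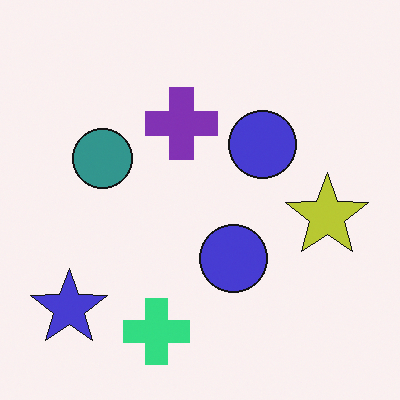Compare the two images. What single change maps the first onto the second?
The second image is the first hue-shifted noticeably.

Every shape's color has rotated by the same amount around the hue wheel — a uniform hue shift.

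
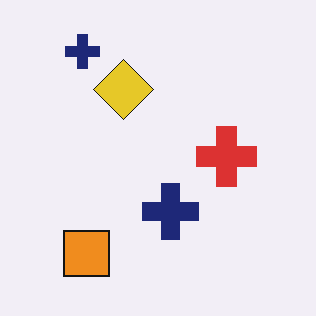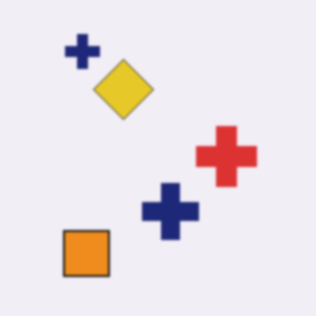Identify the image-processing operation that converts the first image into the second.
The second image is the first given a subtle gaussian blur.

Shape edges and outlines are uniformly softened across the whole image.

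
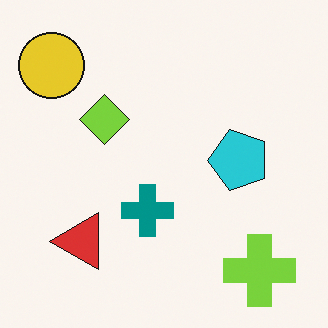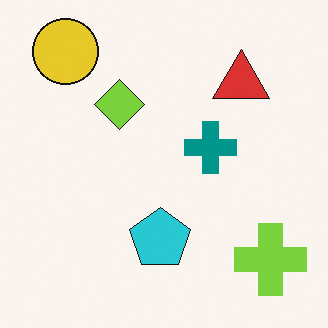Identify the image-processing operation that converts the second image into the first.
The first image is the second transposed (reflected across the top-left ↔ bottom-right diagonal).

Shapes have swapped their row and column positions — what was in the top-right is now in the bottom-left — a diagonal reflection.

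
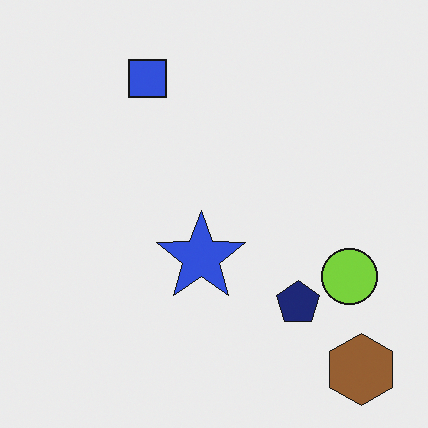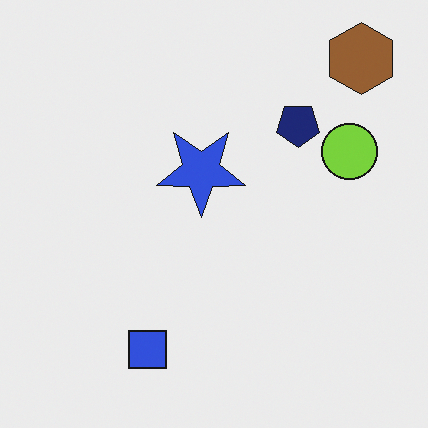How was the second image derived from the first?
It was flipped vertically (top ↔ bottom).

The brown hexagon is in the bottom-right of the first image and the top-right of the second — shapes on opposite sides of the horizontal midline have swapped in a mirror flip.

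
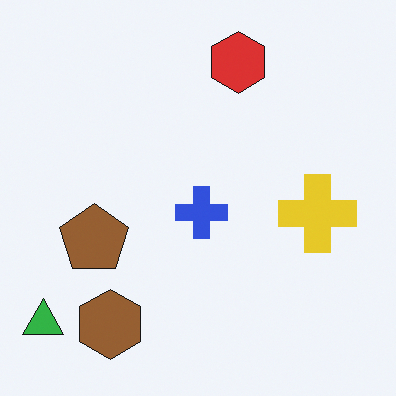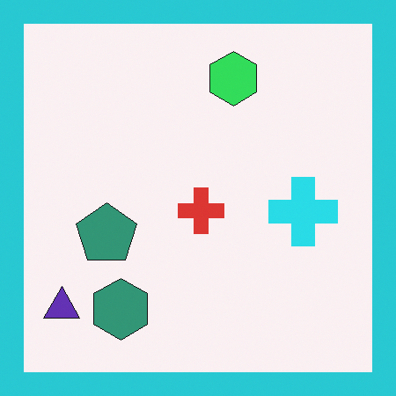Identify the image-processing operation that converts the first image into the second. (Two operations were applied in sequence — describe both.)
The transformation is: hue-shifted by a moderate amount, then framed with a cyan border.

Every shape's color has rotated by the same amount around the hue wheel — a uniform hue shift. A solid cyan frame runs around the edge of the second image, with the content slightly shrunk inside it.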